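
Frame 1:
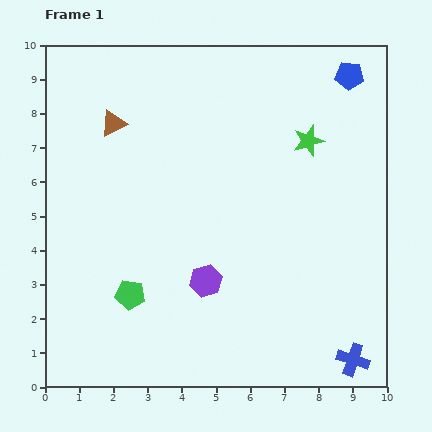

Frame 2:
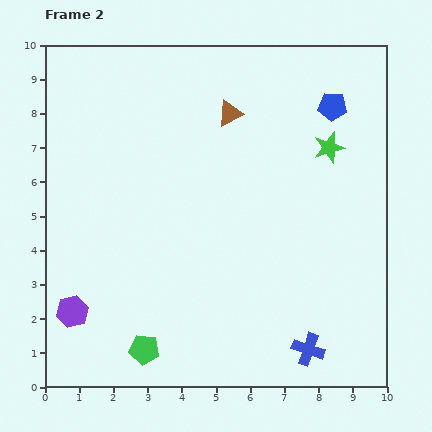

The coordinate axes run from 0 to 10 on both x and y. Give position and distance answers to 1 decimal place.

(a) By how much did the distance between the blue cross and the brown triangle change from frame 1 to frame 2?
-2.5

Distance in frame 1: 9.8. Distance in frame 2: 7.3.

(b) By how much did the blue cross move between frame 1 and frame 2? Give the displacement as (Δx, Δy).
(-1.3, 0.3)

The blue cross was at (9.0, 0.8) in frame 1 and (7.7, 1.1) in frame 2.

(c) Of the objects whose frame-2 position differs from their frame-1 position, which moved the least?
the green star

(moved 0.6)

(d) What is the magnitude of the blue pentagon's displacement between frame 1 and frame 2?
1.0

The blue pentagon moved from (8.9, 9.1) to (8.4, 8.2), a distance of √(0.5² + 0.9²) ≈ 1.0.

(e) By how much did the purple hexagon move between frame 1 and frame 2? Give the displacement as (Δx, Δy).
(-3.9, -0.9)

The purple hexagon was at (4.7, 3.1) in frame 1 and (0.8, 2.2) in frame 2.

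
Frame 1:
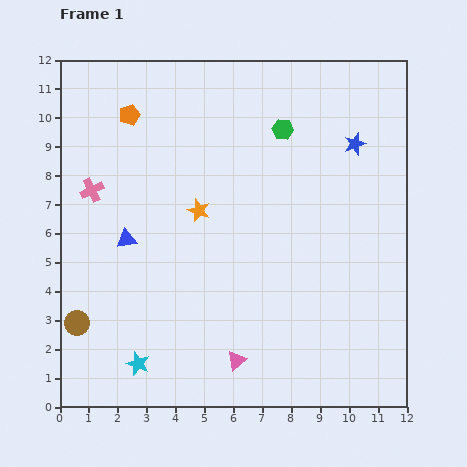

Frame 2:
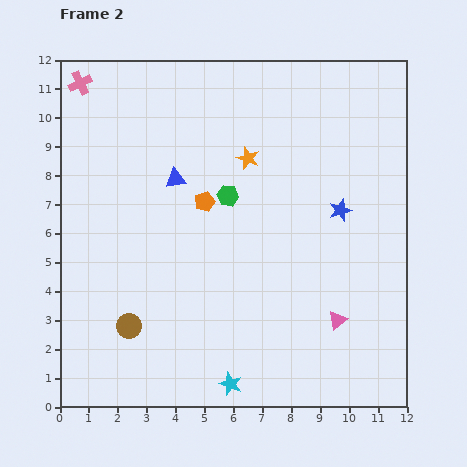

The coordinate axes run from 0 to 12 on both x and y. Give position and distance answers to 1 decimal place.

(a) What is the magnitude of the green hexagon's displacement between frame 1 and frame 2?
3.0

The green hexagon moved from (7.7, 9.6) to (5.8, 7.3), a distance of √(1.9² + 2.3²) ≈ 3.0.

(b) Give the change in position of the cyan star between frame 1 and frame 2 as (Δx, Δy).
(3.2, -0.7)

The cyan star was at (2.7, 1.5) in frame 1 and (5.9, 0.8) in frame 2.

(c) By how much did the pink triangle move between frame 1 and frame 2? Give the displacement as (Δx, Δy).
(3.5, 1.4)

The pink triangle was at (6.1, 1.6) in frame 1 and (9.6, 3.0) in frame 2.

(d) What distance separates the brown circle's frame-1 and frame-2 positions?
1.8

The brown circle moved from (0.6, 2.9) to (2.4, 2.8), a distance of √(1.8² + 0.1²) ≈ 1.8.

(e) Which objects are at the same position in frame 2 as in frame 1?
none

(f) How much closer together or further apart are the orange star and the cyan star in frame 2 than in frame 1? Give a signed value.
+2.1

Distance in frame 1: 5.7. Distance in frame 2: 7.8.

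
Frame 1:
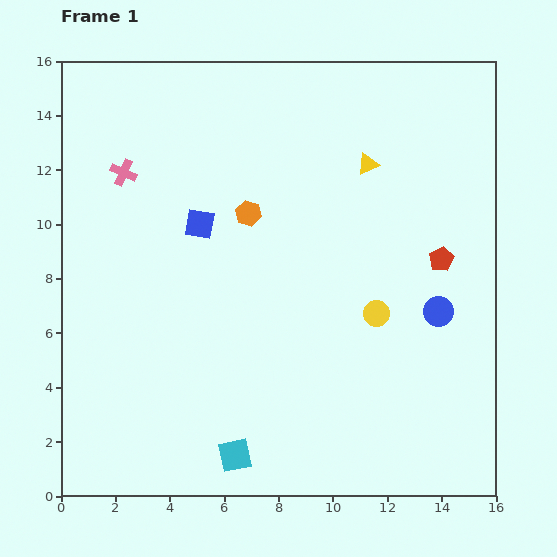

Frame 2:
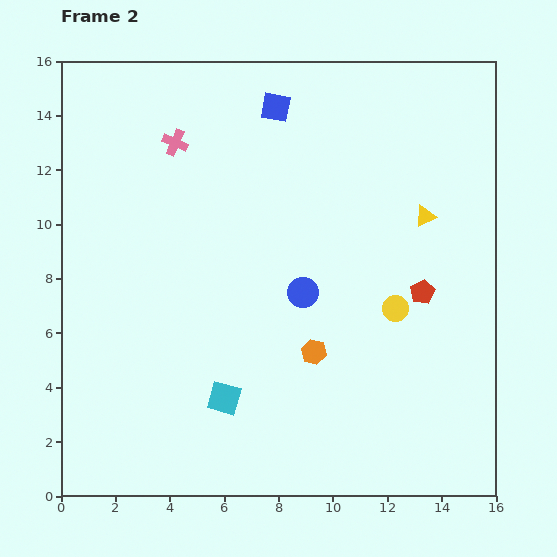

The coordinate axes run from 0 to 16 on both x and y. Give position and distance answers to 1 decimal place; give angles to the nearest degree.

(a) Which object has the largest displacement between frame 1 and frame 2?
the orange hexagon

(moved 5.6; next 5.1)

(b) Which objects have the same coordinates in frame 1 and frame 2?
none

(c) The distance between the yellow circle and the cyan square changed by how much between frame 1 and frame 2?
-0.3

Distance in frame 1: 7.4. Distance in frame 2: 7.1.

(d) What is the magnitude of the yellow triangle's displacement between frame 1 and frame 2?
2.8

The yellow triangle moved from (11.3, 12.2) to (13.4, 10.3), a distance of √(2.1² + 1.9²) ≈ 2.8.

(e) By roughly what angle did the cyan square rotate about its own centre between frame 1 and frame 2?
26° clockwise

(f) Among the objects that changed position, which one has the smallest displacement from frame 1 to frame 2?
the yellow circle

(moved 0.7)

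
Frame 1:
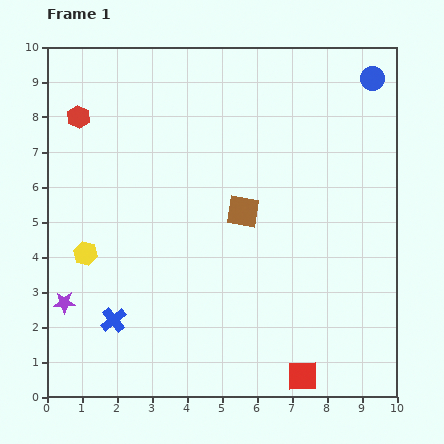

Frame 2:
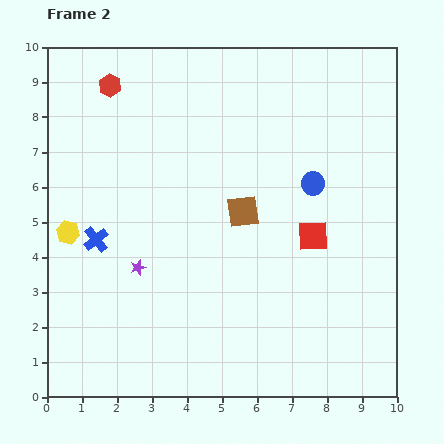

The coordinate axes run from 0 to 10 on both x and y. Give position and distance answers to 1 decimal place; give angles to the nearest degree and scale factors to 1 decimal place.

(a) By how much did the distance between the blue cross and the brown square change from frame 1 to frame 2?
-0.5

Distance in frame 1: 4.8. Distance in frame 2: 4.3.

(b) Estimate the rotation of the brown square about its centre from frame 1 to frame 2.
17° counter-clockwise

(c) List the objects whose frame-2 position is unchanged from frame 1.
the brown square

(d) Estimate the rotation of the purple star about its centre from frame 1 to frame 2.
16° counter-clockwise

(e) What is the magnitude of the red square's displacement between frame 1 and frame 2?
4.0

The red square moved from (7.3, 0.6) to (7.6, 4.6), a distance of √(0.3² + 4.0²) ≈ 4.0.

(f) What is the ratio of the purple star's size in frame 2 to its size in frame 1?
0.7×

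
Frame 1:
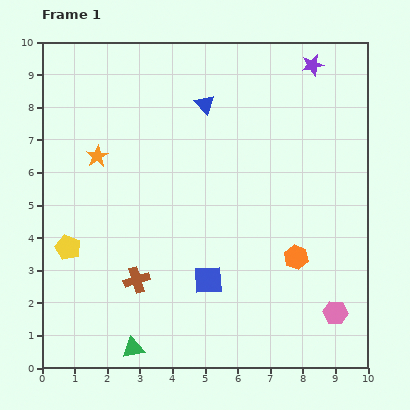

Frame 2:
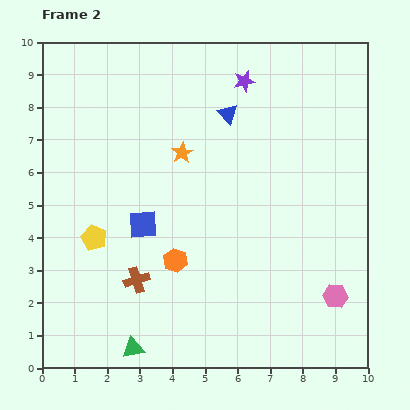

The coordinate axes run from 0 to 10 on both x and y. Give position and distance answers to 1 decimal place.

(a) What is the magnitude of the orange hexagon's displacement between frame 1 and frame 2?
3.7

The orange hexagon moved from (7.8, 3.4) to (4.1, 3.3), a distance of √(3.7² + 0.1²) ≈ 3.7.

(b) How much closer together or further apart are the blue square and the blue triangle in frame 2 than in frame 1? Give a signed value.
-1.1

Distance in frame 1: 5.4. Distance in frame 2: 4.3.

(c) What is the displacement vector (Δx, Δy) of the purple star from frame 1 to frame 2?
(-2.1, -0.5)

The purple star was at (8.3, 9.3) in frame 1 and (6.2, 8.8) in frame 2.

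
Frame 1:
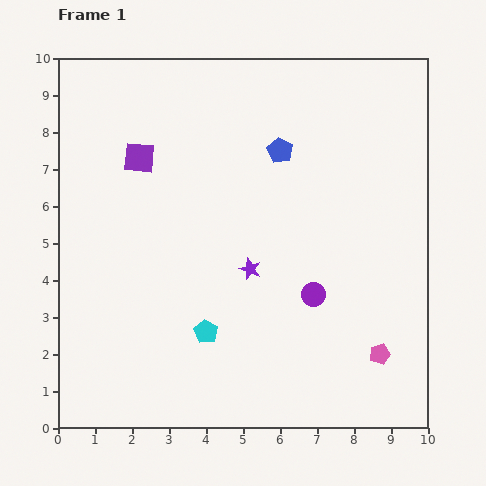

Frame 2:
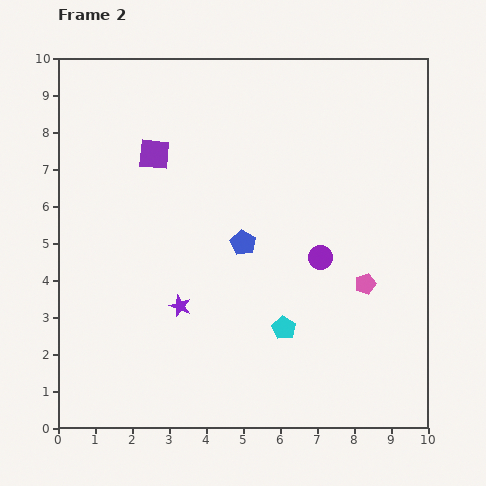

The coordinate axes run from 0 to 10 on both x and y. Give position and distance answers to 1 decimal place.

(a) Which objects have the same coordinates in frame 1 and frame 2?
none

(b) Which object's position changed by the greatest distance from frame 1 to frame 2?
the blue pentagon

(moved 2.7; next 2.1)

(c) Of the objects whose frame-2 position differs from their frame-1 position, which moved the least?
the purple square

(moved 0.4)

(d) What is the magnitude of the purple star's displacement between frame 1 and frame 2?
2.1

The purple star moved from (5.2, 4.3) to (3.3, 3.3), a distance of √(1.9² + 1.0²) ≈ 2.1.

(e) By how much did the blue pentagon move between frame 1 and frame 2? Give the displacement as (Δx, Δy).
(-1.0, -2.5)

The blue pentagon was at (6.0, 7.5) in frame 1 and (5.0, 5.0) in frame 2.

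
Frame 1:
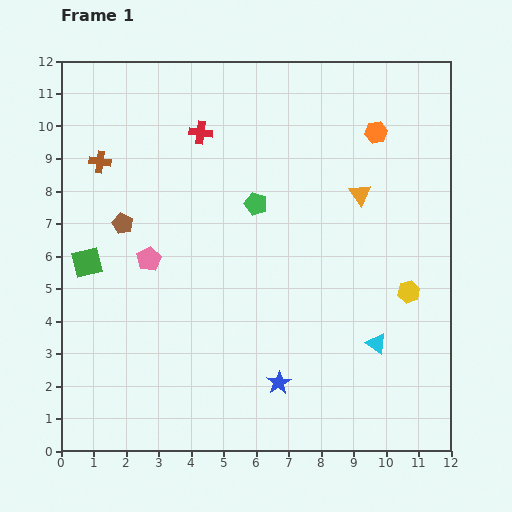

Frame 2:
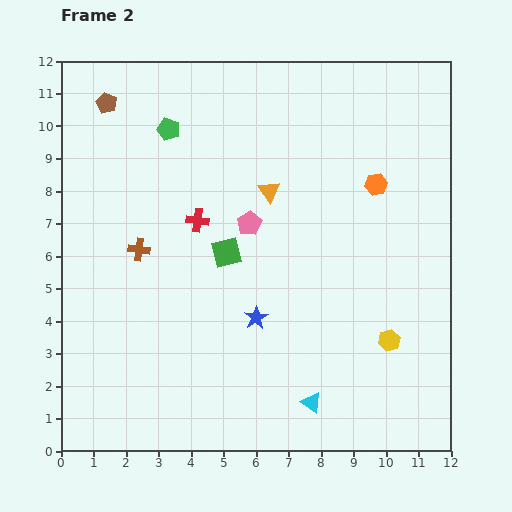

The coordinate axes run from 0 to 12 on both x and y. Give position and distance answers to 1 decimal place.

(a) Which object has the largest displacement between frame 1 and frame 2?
the green square

(moved 4.3; next 3.7)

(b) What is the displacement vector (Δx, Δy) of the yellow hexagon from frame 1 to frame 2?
(-0.6, -1.5)

The yellow hexagon was at (10.7, 4.9) in frame 1 and (10.1, 3.4) in frame 2.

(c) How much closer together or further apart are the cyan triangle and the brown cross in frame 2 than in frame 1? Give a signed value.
-3.1

Distance in frame 1: 10.2. Distance in frame 2: 7.1.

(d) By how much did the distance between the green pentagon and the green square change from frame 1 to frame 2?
-1.3

Distance in frame 1: 5.5. Distance in frame 2: 4.2.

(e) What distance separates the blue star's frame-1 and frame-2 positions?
2.1

The blue star moved from (6.7, 2.1) to (6.0, 4.1), a distance of √(0.7² + 2.0²) ≈ 2.1.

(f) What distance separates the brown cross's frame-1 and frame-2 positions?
3.0

The brown cross moved from (1.2, 8.9) to (2.4, 6.2), a distance of √(1.2² + 2.7²) ≈ 3.0.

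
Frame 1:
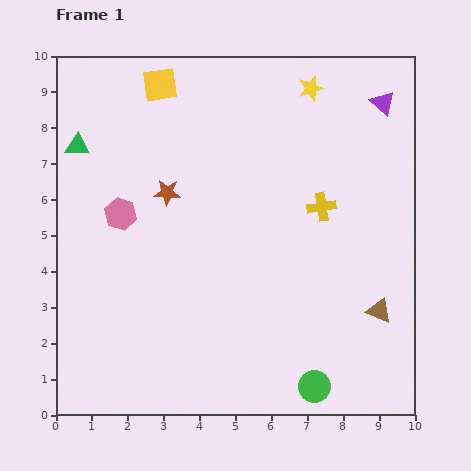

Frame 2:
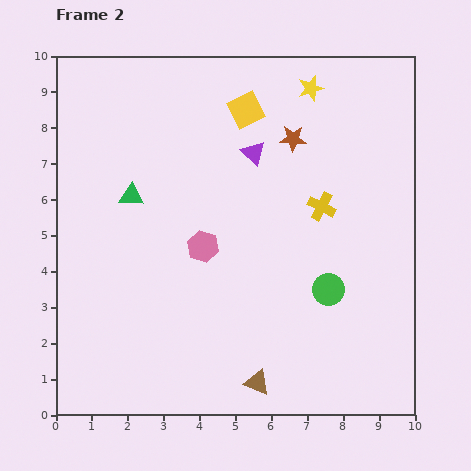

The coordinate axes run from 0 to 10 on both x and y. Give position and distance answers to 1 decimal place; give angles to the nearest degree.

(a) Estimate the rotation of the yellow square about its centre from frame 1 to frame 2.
18° counter-clockwise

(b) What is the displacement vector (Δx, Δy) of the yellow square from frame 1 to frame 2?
(2.4, -0.7)

The yellow square was at (2.9, 9.2) in frame 1 and (5.3, 8.5) in frame 2.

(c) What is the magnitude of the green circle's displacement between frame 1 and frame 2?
2.7

The green circle moved from (7.2, 0.8) to (7.6, 3.5), a distance of √(0.4² + 2.7²) ≈ 2.7.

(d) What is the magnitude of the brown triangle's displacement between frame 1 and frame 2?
3.9

The brown triangle moved from (9.0, 2.9) to (5.6, 0.9), a distance of √(3.4² + 2.0²) ≈ 3.9.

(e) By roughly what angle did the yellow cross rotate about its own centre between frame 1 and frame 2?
36° clockwise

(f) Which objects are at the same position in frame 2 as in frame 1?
the yellow star, the yellow cross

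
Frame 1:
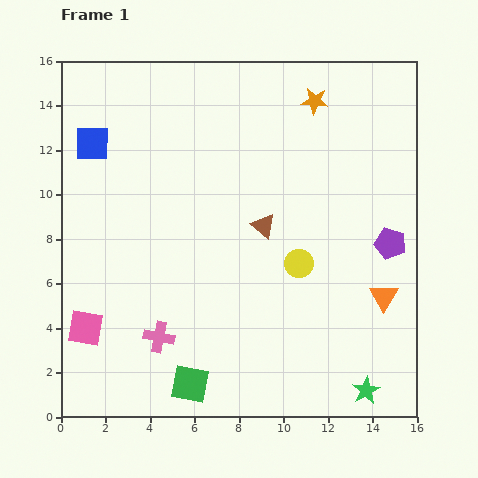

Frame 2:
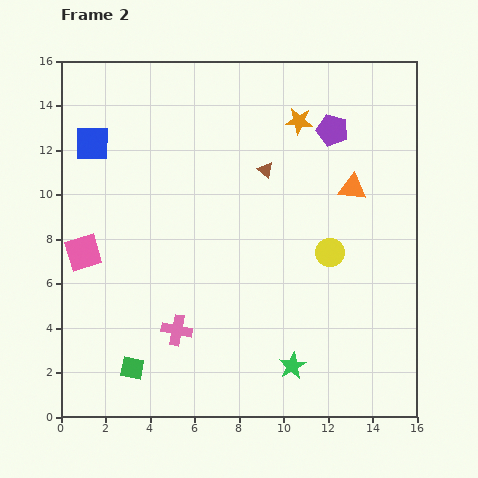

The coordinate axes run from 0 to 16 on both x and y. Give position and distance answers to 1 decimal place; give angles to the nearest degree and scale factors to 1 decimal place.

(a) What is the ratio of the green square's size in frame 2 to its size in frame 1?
0.6×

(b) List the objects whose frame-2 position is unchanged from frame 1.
the blue square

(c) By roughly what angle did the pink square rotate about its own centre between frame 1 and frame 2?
26° counter-clockwise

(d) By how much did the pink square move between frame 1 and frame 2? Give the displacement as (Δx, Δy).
(-0.1, 3.4)

The pink square was at (1.1, 4.0) in frame 1 and (1.0, 7.4) in frame 2.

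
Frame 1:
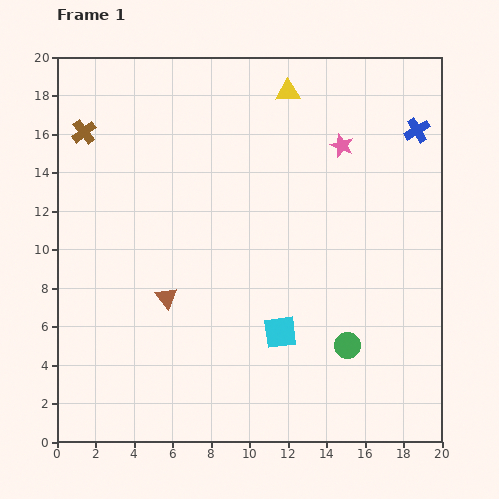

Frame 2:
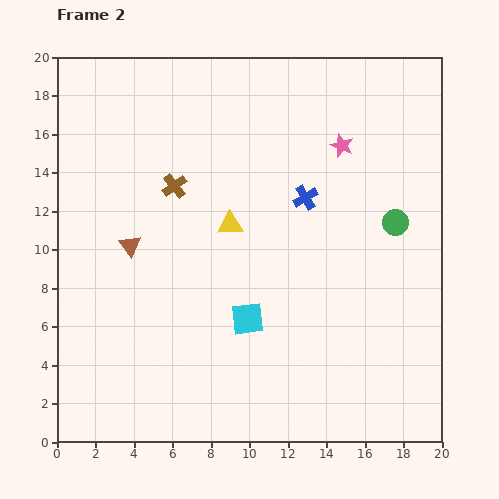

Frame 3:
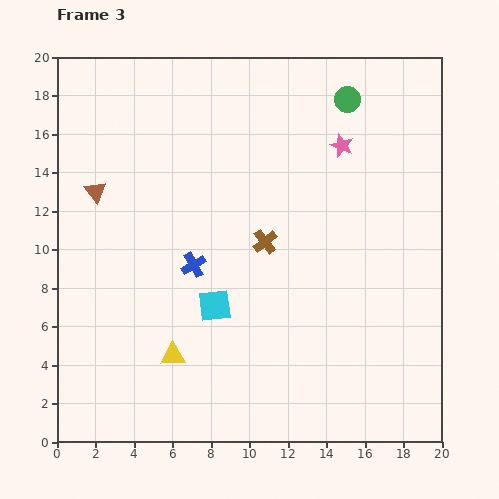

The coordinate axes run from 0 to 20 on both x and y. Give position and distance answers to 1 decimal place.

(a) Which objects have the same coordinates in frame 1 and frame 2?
the pink star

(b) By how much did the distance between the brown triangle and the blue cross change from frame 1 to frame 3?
-9.2

Distance in frame 1: 15.6. Distance in frame 3: 6.4.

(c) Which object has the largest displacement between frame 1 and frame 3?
the yellow triangle

(moved 15.0; next 13.5)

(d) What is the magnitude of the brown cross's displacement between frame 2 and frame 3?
5.5

The brown cross moved from (6.1, 13.3) to (10.8, 10.4), a distance of √(4.7² + 2.9²) ≈ 5.5.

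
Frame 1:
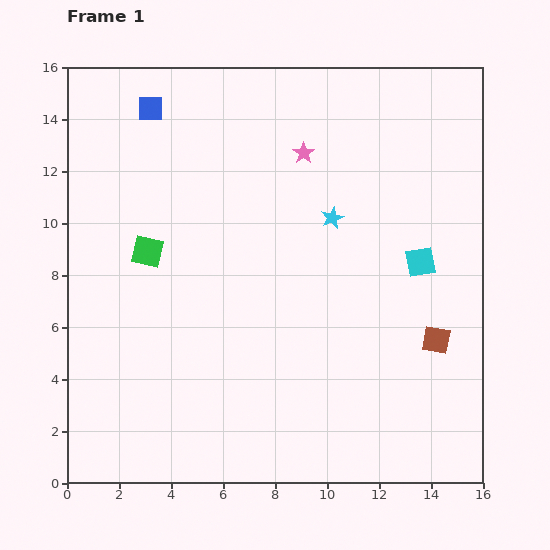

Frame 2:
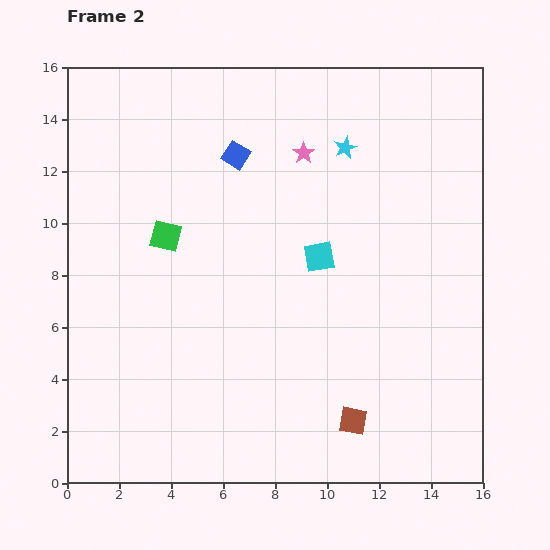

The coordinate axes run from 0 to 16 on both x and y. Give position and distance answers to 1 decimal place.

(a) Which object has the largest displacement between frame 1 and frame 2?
the brown square

(moved 4.5; next 3.9)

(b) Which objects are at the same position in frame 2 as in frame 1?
the pink star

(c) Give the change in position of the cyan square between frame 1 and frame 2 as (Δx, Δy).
(-3.9, 0.2)

The cyan square was at (13.6, 8.5) in frame 1 and (9.7, 8.7) in frame 2.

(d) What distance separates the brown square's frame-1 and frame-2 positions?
4.5

The brown square moved from (14.2, 5.5) to (11.0, 2.4), a distance of √(3.2² + 3.1²) ≈ 4.5.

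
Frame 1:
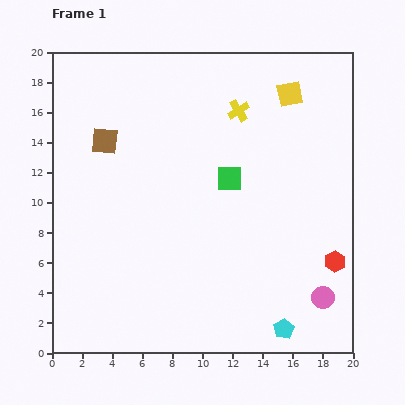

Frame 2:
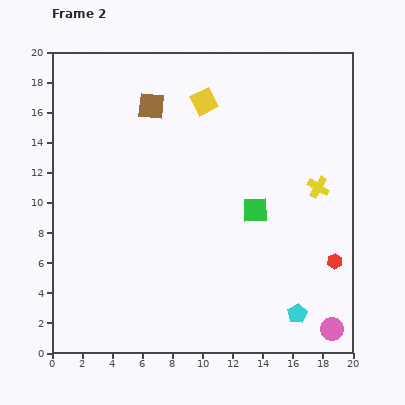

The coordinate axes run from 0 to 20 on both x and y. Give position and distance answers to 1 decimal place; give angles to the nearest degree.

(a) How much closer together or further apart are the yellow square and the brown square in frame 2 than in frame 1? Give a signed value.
-9.2

Distance in frame 1: 12.7. Distance in frame 2: 3.5.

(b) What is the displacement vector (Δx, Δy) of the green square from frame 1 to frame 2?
(1.7, -2.1)

The green square was at (11.8, 11.6) in frame 1 and (13.5, 9.5) in frame 2.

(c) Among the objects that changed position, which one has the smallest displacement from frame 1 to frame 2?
the cyan pentagon

(moved 1.3)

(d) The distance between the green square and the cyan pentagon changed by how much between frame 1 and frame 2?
-3.2

Distance in frame 1: 10.6. Distance in frame 2: 7.4.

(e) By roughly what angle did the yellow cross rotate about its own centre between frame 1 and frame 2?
28° counter-clockwise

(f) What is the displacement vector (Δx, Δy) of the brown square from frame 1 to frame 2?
(3.1, 2.3)

The brown square was at (3.5, 14.1) in frame 1 and (6.6, 16.4) in frame 2.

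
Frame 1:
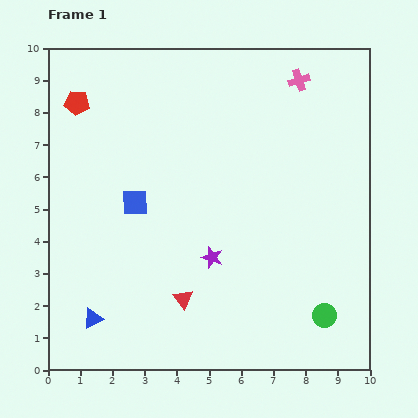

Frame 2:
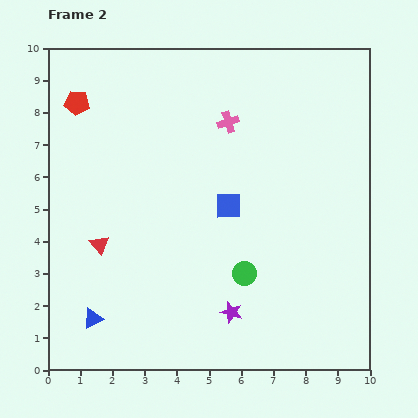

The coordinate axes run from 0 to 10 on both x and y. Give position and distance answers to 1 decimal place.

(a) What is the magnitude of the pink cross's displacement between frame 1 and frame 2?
2.6

The pink cross moved from (7.8, 9.0) to (5.6, 7.7), a distance of √(2.2² + 1.3²) ≈ 2.6.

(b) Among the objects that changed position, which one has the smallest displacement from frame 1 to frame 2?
the purple star

(moved 1.8)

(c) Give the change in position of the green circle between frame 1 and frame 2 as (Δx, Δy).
(-2.5, 1.3)

The green circle was at (8.6, 1.7) in frame 1 and (6.1, 3.0) in frame 2.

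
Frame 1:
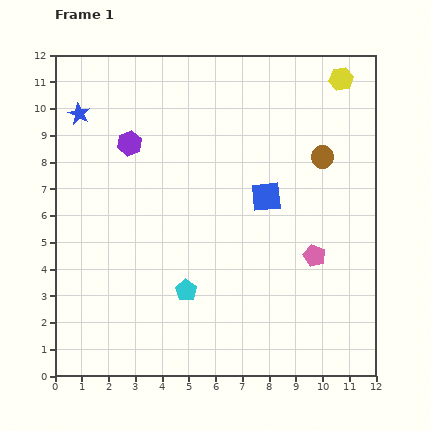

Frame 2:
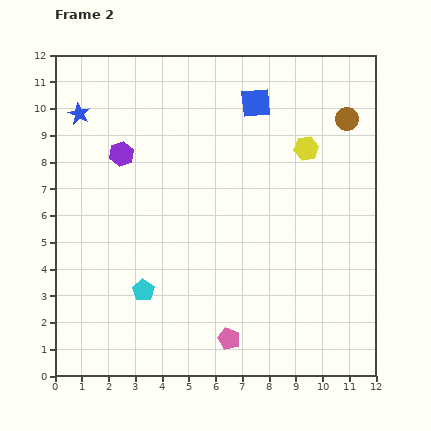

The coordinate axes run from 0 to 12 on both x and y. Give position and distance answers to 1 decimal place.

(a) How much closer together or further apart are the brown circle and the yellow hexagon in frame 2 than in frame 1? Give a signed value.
-1.1

Distance in frame 1: 3.0. Distance in frame 2: 1.9.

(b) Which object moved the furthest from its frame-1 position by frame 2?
the pink pentagon

(moved 4.5; next 3.5)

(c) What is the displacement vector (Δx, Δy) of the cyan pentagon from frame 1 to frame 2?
(-1.6, 0.0)

The cyan pentagon was at (4.9, 3.2) in frame 1 and (3.3, 3.2) in frame 2.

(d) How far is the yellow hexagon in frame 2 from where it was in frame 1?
2.9

The yellow hexagon moved from (10.7, 11.1) to (9.4, 8.5), a distance of √(1.3² + 2.6²) ≈ 2.9.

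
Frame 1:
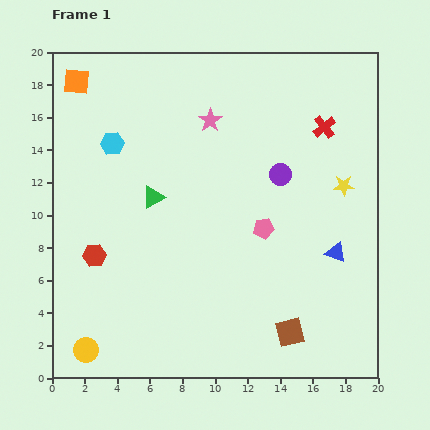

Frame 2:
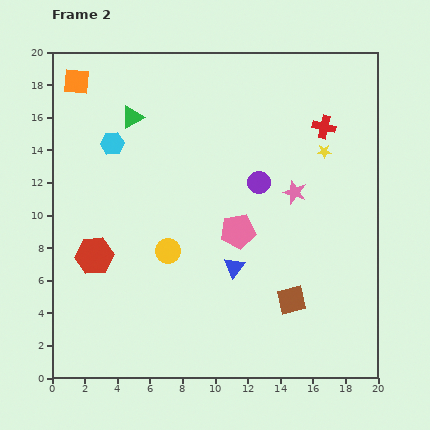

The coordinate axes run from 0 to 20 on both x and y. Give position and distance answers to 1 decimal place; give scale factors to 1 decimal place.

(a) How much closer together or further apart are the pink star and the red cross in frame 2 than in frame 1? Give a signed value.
-2.6

Distance in frame 1: 7.0. Distance in frame 2: 4.4.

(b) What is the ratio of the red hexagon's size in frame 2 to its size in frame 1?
1.7×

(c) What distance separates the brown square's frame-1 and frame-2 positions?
2.0

The brown square moved from (14.6, 2.8) to (14.7, 4.8), a distance of √(0.1² + 2.0²) ≈ 2.0.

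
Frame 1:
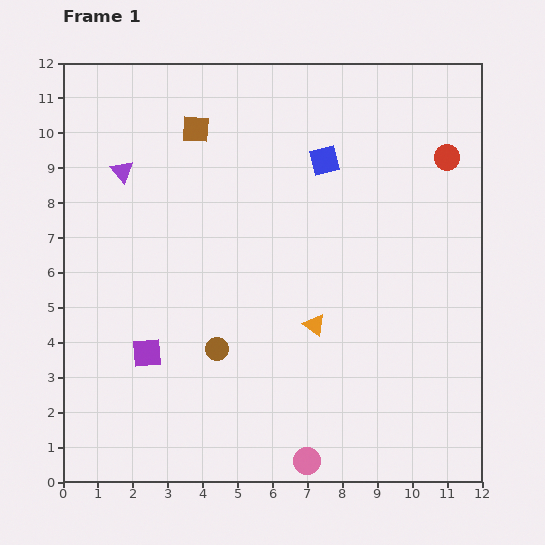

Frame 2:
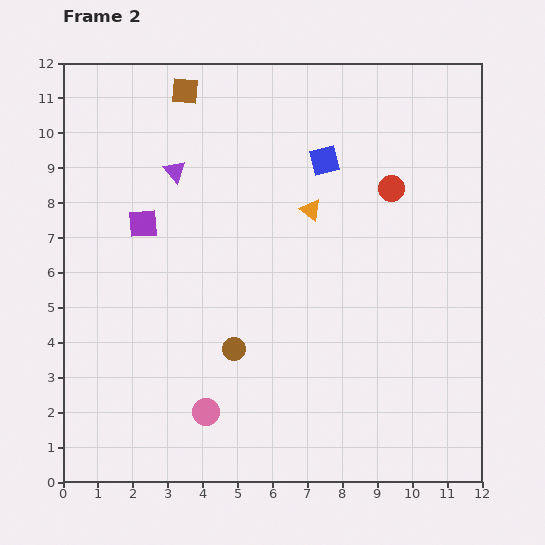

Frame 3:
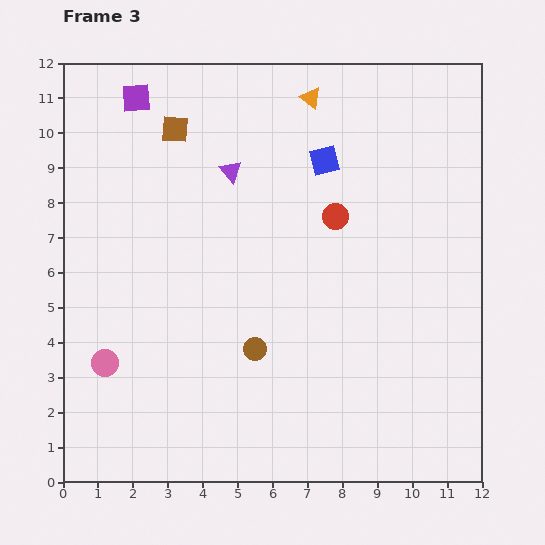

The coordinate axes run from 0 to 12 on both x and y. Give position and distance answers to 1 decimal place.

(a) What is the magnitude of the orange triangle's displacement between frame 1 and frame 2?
3.3

The orange triangle moved from (7.2, 4.5) to (7.1, 7.8), a distance of √(0.1² + 3.3²) ≈ 3.3.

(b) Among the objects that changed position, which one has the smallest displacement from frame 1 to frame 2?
the brown circle

(moved 0.5)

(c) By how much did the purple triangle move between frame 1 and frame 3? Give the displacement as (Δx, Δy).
(3.1, 0.0)

The purple triangle was at (1.7, 8.9) in frame 1 and (4.8, 8.9) in frame 3.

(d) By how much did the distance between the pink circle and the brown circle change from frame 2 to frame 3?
+2.3

Distance in frame 2: 2.0. Distance in frame 3: 4.3.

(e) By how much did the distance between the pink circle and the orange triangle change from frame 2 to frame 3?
+3.1

Distance in frame 2: 6.5. Distance in frame 3: 9.6.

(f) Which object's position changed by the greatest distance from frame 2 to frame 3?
the purple square

(moved 3.6; next 3.2)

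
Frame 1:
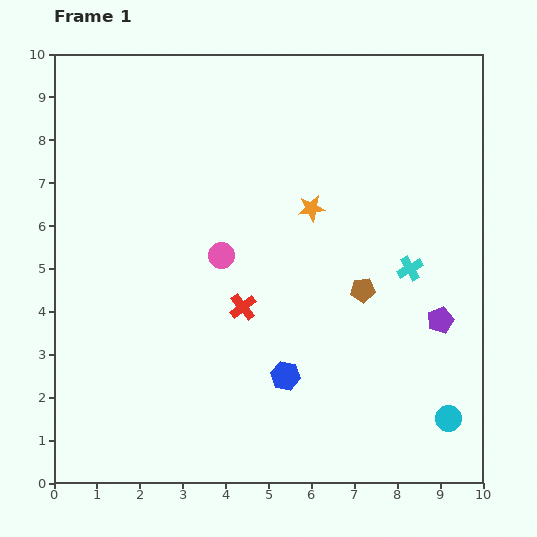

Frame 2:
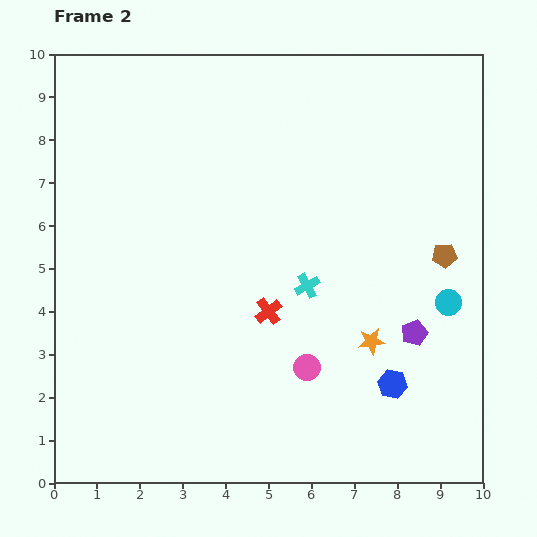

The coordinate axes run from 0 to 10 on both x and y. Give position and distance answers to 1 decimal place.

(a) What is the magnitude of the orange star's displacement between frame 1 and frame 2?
3.4

The orange star moved from (6.0, 6.4) to (7.4, 3.3), a distance of √(1.4² + 3.1²) ≈ 3.4.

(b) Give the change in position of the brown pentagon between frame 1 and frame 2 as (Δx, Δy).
(1.9, 0.8)

The brown pentagon was at (7.2, 4.5) in frame 1 and (9.1, 5.3) in frame 2.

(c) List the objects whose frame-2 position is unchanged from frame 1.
none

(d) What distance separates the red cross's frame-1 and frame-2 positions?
0.6

The red cross moved from (4.4, 4.1) to (5.0, 4.0), a distance of √(0.6² + 0.1²) ≈ 0.6.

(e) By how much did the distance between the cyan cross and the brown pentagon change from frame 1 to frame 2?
+2.1

Distance in frame 1: 1.2. Distance in frame 2: 3.3.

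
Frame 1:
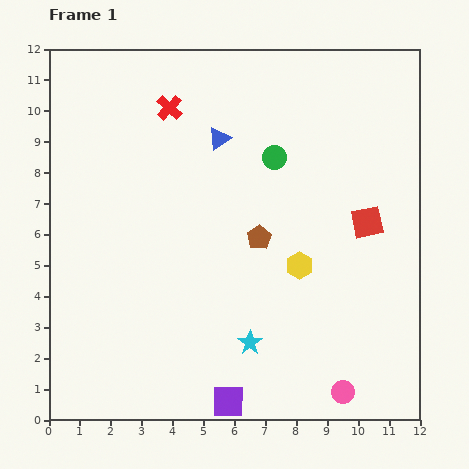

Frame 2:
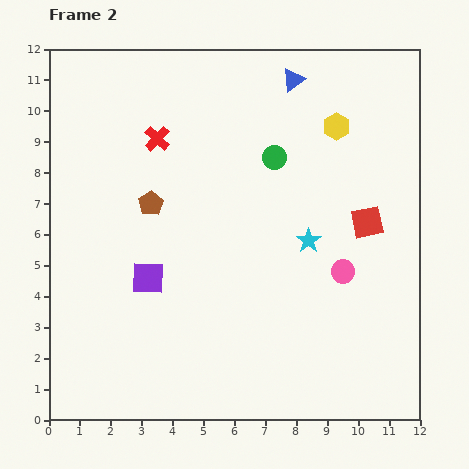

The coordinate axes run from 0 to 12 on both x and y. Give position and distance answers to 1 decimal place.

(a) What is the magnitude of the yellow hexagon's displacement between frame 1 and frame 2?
4.7

The yellow hexagon moved from (8.1, 5.0) to (9.3, 9.5), a distance of √(1.2² + 4.5²) ≈ 4.7.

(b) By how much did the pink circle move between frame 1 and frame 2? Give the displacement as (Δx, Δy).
(0.0, 3.9)

The pink circle was at (9.5, 0.9) in frame 1 and (9.5, 4.8) in frame 2.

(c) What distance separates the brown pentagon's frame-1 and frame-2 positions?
3.7

The brown pentagon moved from (6.8, 5.9) to (3.3, 7.0), a distance of √(3.5² + 1.1²) ≈ 3.7.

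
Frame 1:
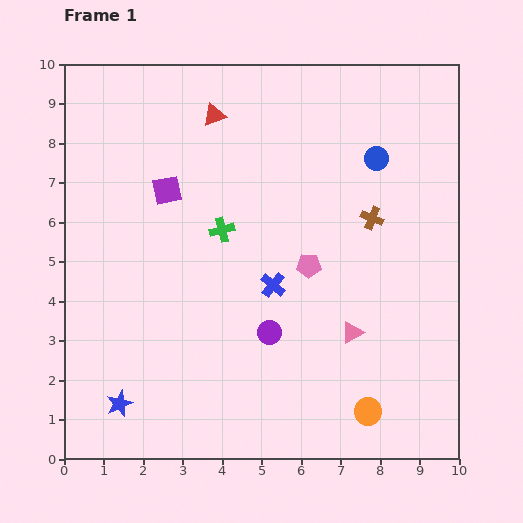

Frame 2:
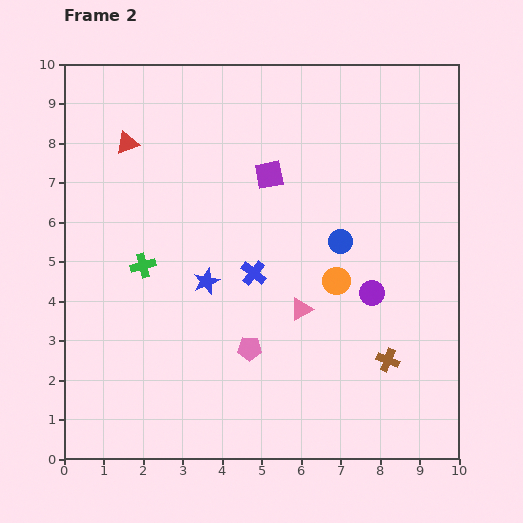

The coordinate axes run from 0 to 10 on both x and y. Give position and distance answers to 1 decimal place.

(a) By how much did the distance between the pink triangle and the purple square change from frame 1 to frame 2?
-2.4

Distance in frame 1: 5.9. Distance in frame 2: 3.5.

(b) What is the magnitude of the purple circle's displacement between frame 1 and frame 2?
2.8

The purple circle moved from (5.2, 3.2) to (7.8, 4.2), a distance of √(2.6² + 1.0²) ≈ 2.8.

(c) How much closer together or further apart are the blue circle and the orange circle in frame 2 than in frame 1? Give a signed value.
-5.4

Distance in frame 1: 6.4. Distance in frame 2: 1.0.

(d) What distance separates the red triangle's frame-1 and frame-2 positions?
2.3

The red triangle moved from (3.8, 8.7) to (1.6, 8.0), a distance of √(2.2² + 0.7²) ≈ 2.3.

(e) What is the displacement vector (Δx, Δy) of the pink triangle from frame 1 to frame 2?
(-1.3, 0.6)

The pink triangle was at (7.3, 3.2) in frame 1 and (6.0, 3.8) in frame 2.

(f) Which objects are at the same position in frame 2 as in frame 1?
none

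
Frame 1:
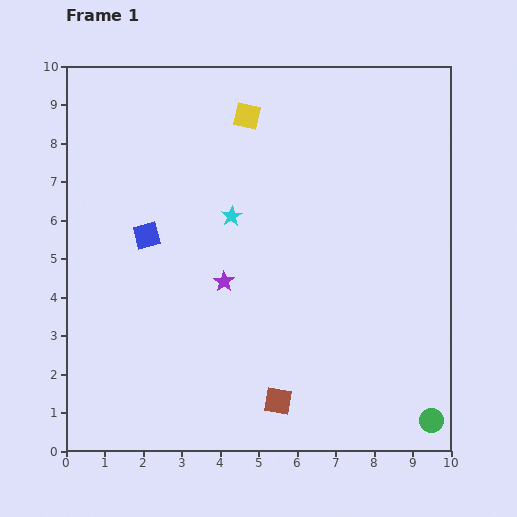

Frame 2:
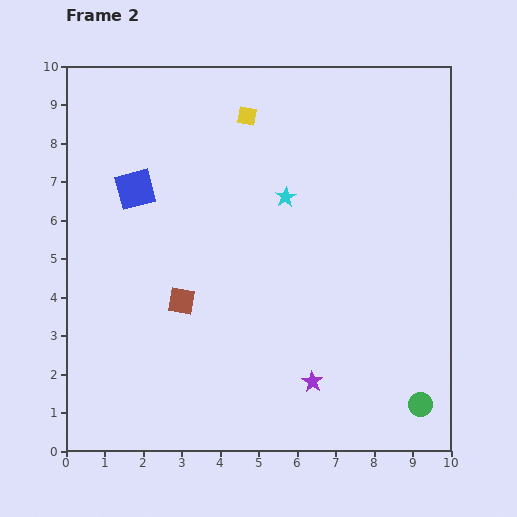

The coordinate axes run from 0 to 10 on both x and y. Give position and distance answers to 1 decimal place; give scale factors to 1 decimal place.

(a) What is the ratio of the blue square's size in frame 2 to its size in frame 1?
1.5×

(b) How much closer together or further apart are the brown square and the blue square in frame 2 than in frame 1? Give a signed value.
-2.4

Distance in frame 1: 5.5. Distance in frame 2: 3.1.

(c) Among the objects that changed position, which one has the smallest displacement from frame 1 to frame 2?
the green circle

(moved 0.5)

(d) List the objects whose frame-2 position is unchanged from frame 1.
the yellow square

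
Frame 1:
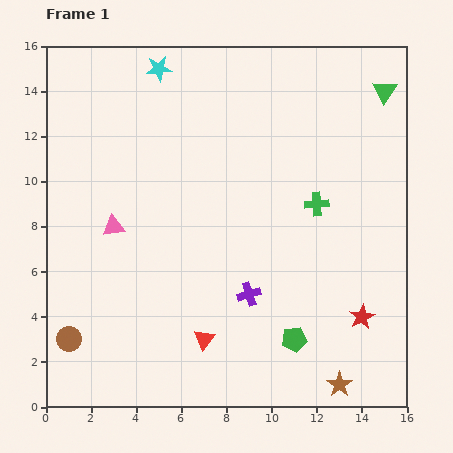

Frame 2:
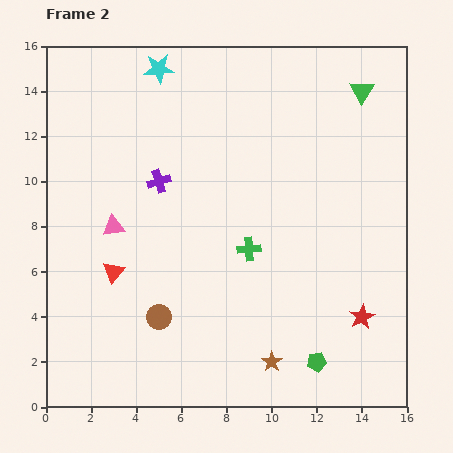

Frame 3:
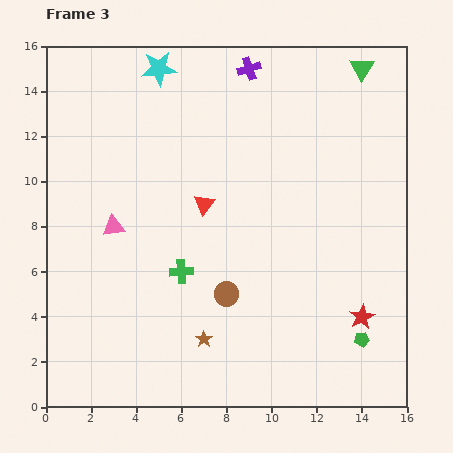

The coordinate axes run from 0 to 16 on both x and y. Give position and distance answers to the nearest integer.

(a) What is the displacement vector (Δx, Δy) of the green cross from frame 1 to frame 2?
(-3, -2)

The green cross was at (12, 9) in frame 1 and (9, 7) in frame 2.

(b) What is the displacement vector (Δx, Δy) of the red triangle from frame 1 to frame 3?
(0, 6)

The red triangle was at (7, 3) in frame 1 and (7, 9) in frame 3.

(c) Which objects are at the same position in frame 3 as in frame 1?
the red star, the cyan star, the pink triangle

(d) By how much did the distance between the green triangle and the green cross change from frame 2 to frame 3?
+3

Distance in frame 2: 9. Distance in frame 3: 12.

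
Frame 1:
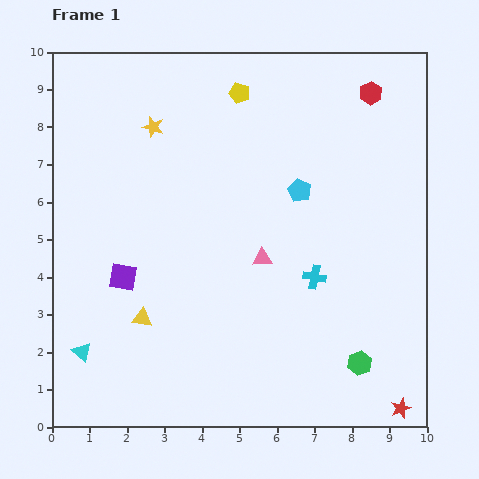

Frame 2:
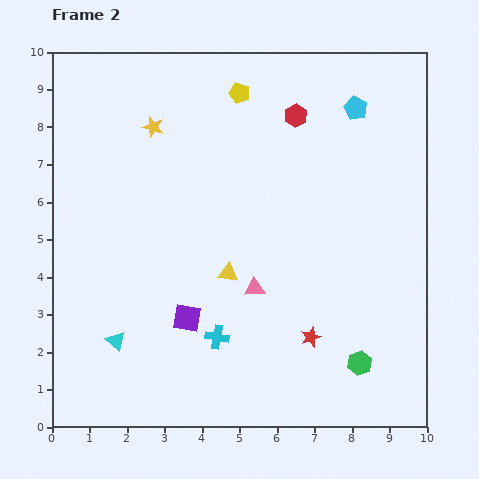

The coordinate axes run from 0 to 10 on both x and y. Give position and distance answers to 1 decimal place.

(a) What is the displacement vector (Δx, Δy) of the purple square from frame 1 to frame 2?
(1.7, -1.1)

The purple square was at (1.9, 4.0) in frame 1 and (3.6, 2.9) in frame 2.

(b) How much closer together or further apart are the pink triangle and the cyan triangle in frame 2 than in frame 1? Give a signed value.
-1.4

Distance in frame 1: 5.4. Distance in frame 2: 4.0.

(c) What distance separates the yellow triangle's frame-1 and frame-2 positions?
2.6

The yellow triangle moved from (2.4, 2.9) to (4.7, 4.1), a distance of √(2.3² + 1.2²) ≈ 2.6.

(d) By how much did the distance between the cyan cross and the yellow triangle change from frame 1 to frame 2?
-3.0

Distance in frame 1: 4.7. Distance in frame 2: 1.7.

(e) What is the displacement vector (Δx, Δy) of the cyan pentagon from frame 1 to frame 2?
(1.5, 2.2)

The cyan pentagon was at (6.6, 6.3) in frame 1 and (8.1, 8.5) in frame 2.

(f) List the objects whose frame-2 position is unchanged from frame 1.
the yellow pentagon, the green hexagon, the yellow star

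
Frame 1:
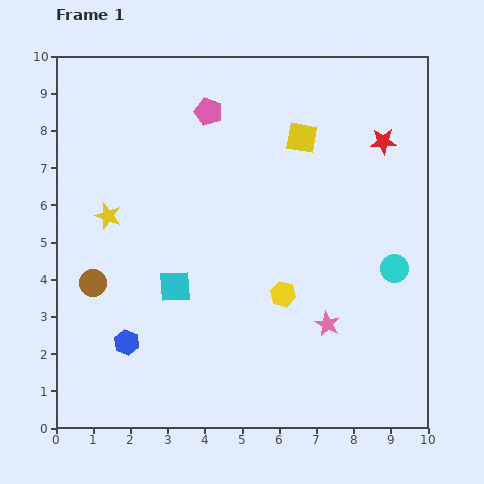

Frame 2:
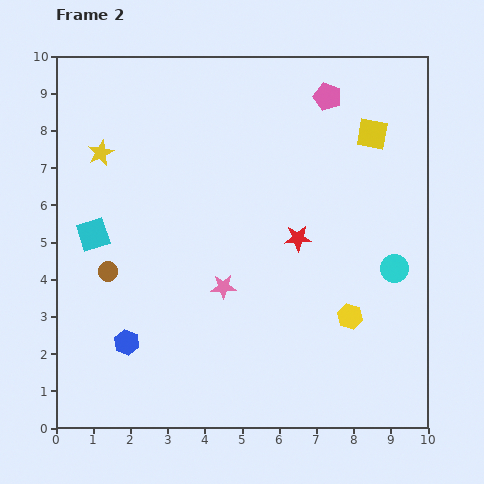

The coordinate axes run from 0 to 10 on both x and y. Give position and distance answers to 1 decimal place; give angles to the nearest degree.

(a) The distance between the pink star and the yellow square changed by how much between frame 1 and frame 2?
+0.7

Distance in frame 1: 5.0. Distance in frame 2: 5.7.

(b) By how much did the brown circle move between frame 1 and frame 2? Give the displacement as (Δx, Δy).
(0.4, 0.3)

The brown circle was at (1.0, 3.9) in frame 1 and (1.4, 4.2) in frame 2.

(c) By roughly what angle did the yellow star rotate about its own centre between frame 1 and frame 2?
28° clockwise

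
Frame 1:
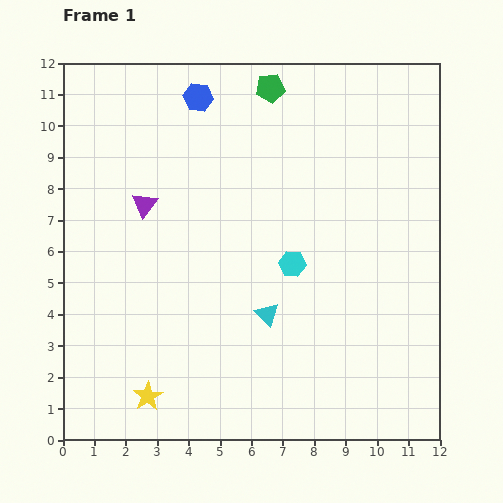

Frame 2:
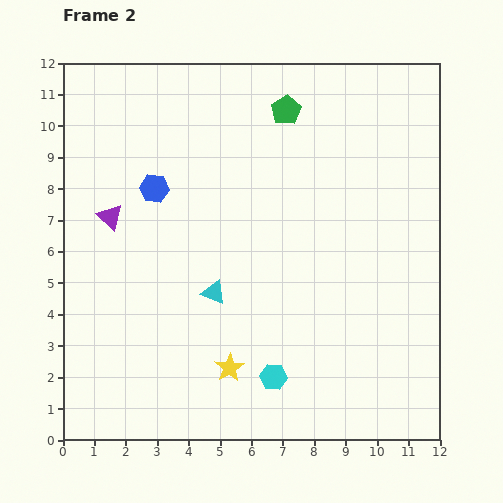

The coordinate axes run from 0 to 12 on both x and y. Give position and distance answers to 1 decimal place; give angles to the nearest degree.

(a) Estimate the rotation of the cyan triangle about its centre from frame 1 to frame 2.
23° counter-clockwise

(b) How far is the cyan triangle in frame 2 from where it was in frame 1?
1.8

The cyan triangle moved from (6.5, 4.0) to (4.8, 4.7), a distance of √(1.7² + 0.7²) ≈ 1.8.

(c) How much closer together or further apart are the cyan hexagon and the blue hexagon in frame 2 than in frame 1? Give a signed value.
+1.0

Distance in frame 1: 6.1. Distance in frame 2: 7.1.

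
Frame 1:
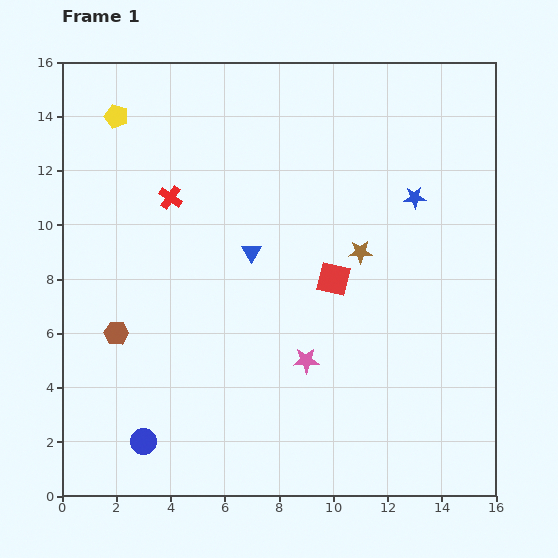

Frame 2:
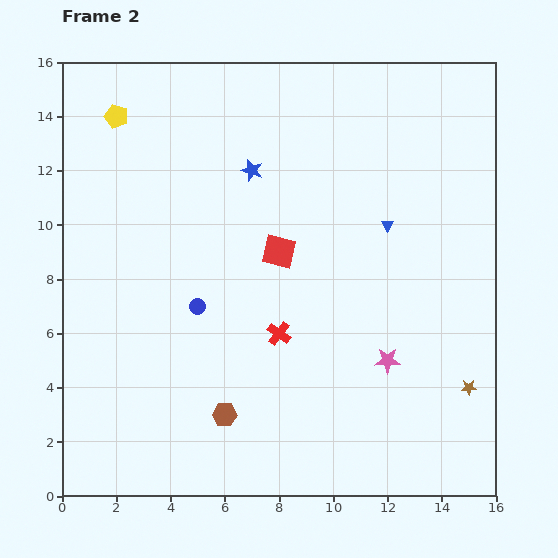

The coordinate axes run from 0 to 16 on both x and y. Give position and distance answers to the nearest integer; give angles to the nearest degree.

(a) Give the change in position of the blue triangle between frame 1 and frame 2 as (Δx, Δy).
(5, 1)

The blue triangle was at (7, 9) in frame 1 and (12, 10) in frame 2.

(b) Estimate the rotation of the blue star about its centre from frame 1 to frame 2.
19° clockwise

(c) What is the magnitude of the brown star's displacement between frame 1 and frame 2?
6

The brown star moved from (11, 9) to (15, 4), a distance of √(4² + 5²) ≈ 6.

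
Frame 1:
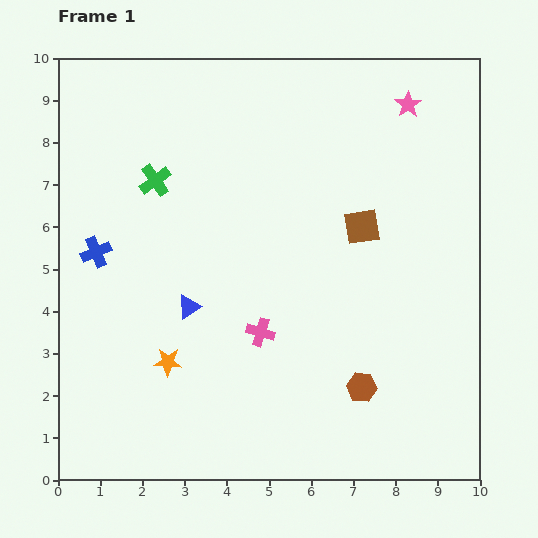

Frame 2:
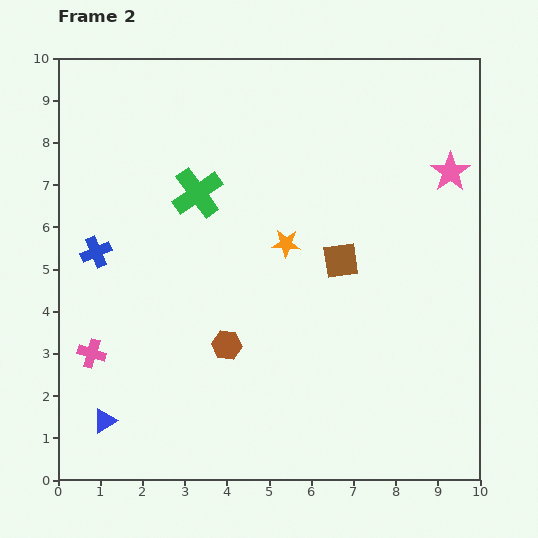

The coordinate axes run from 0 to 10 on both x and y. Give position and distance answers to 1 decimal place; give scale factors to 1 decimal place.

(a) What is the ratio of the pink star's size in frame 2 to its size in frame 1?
1.5×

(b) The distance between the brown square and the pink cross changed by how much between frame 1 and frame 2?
+2.8

Distance in frame 1: 3.5. Distance in frame 2: 6.3.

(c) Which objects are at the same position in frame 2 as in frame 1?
the blue cross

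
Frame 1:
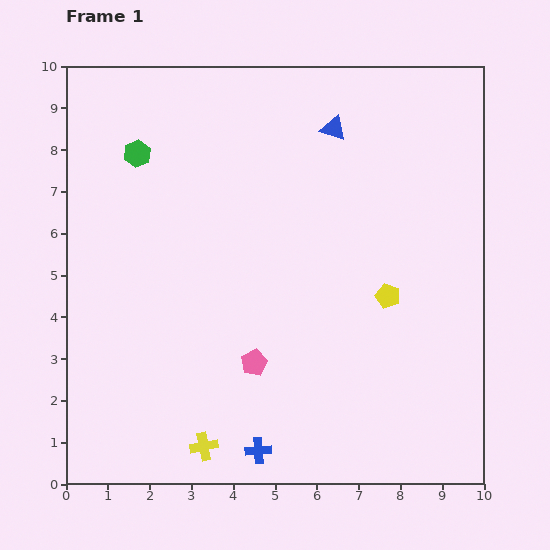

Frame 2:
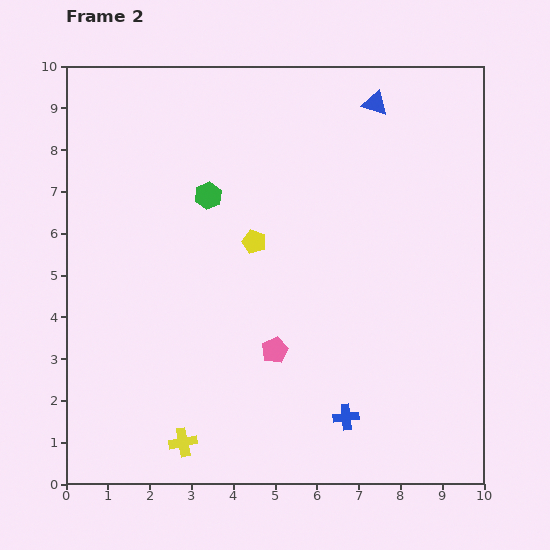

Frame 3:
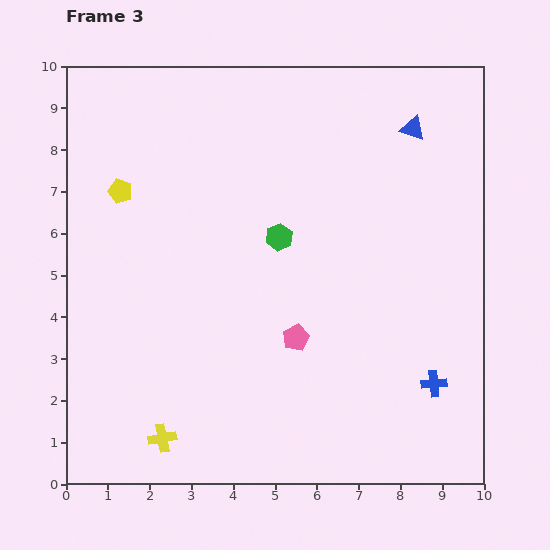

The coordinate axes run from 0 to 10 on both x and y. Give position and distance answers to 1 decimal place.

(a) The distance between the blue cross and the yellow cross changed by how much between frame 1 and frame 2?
+2.6

Distance in frame 1: 1.3. Distance in frame 2: 3.9.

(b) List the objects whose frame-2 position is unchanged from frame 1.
none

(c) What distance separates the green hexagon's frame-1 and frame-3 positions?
3.9

The green hexagon moved from (1.7, 7.9) to (5.1, 5.9), a distance of √(3.4² + 2.0²) ≈ 3.9.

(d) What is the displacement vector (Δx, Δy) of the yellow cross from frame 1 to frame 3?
(-1.0, 0.2)

The yellow cross was at (3.3, 0.9) in frame 1 and (2.3, 1.1) in frame 3.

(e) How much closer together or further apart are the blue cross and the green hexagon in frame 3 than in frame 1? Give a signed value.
-2.6

Distance in frame 1: 7.7. Distance in frame 3: 5.1.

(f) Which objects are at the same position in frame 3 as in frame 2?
none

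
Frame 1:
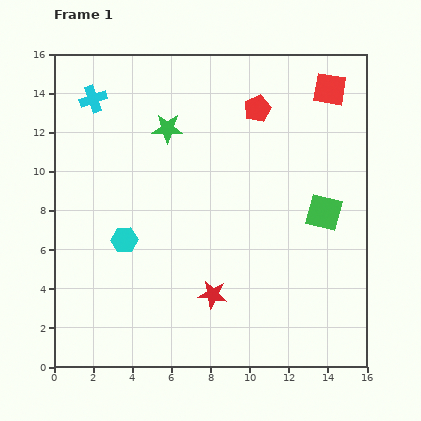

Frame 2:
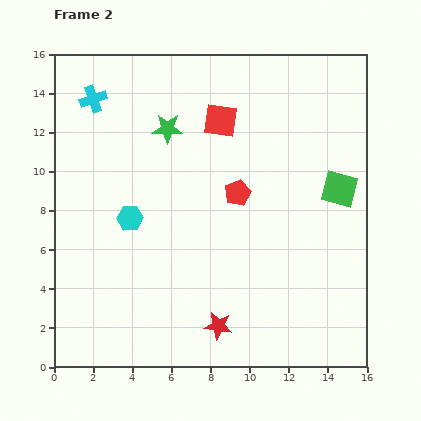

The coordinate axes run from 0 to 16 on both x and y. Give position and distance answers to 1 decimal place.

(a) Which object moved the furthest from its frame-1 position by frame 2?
the red square

(moved 5.8; next 4.4)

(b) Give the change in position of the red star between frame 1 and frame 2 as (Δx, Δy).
(0.3, -1.6)

The red star was at (8.1, 3.7) in frame 1 and (8.4, 2.1) in frame 2.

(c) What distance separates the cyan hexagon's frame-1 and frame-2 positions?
1.1

The cyan hexagon moved from (3.6, 6.5) to (3.9, 7.6), a distance of √(0.3² + 1.1²) ≈ 1.1.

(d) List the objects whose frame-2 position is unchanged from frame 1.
the cyan cross, the green star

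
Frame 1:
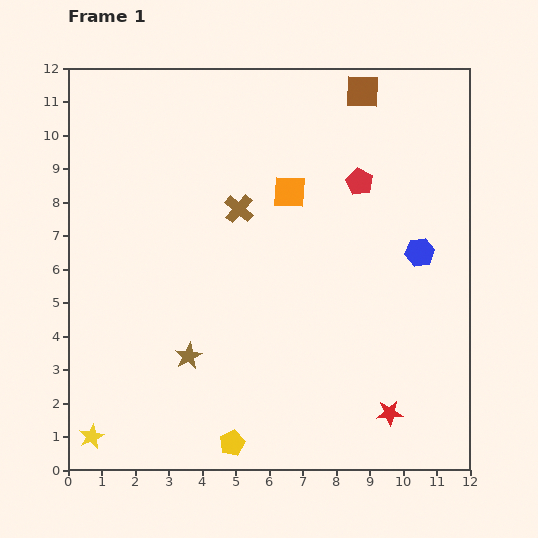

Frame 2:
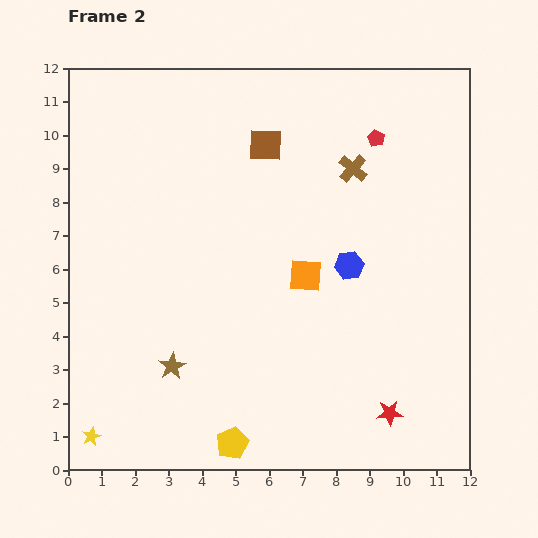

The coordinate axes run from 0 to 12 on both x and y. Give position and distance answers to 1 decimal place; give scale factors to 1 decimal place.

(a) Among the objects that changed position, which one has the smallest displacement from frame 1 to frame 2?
the brown star

(moved 0.6)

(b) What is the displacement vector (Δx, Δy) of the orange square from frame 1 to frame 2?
(0.5, -2.5)

The orange square was at (6.6, 8.3) in frame 1 and (7.1, 5.8) in frame 2.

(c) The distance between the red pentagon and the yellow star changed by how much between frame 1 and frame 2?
+1.3

Distance in frame 1: 11.0. Distance in frame 2: 12.3.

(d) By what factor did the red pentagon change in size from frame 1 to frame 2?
0.6×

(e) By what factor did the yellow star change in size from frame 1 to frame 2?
0.7×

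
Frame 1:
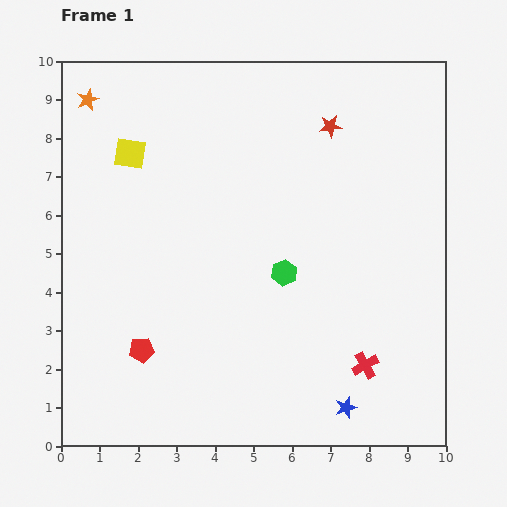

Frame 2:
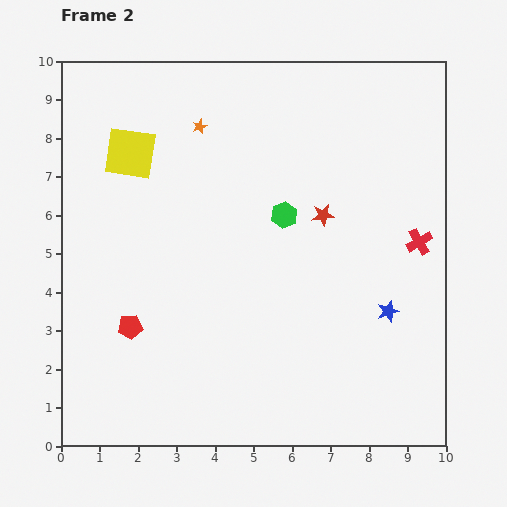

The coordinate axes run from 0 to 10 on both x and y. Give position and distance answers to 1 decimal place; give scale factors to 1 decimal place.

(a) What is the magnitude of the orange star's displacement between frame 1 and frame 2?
3.0

The orange star moved from (0.7, 9.0) to (3.6, 8.3), a distance of √(2.9² + 0.7²) ≈ 3.0.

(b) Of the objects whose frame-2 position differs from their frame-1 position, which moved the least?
the red pentagon

(moved 0.7)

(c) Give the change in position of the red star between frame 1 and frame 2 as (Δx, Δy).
(-0.2, -2.3)

The red star was at (7.0, 8.3) in frame 1 and (6.8, 6.0) in frame 2.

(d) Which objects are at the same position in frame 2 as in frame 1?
the yellow square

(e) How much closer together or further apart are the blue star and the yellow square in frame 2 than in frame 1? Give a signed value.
-0.8

Distance in frame 1: 8.7. Distance in frame 2: 7.9.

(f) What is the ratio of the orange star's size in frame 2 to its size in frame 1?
0.7×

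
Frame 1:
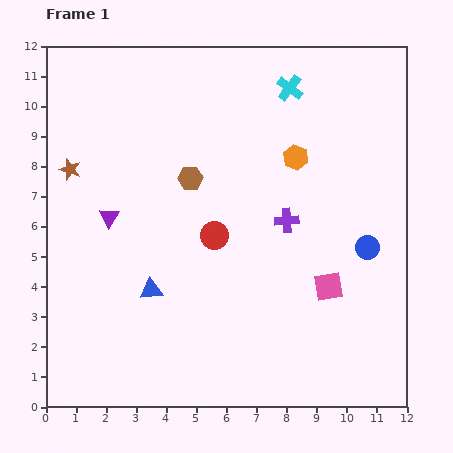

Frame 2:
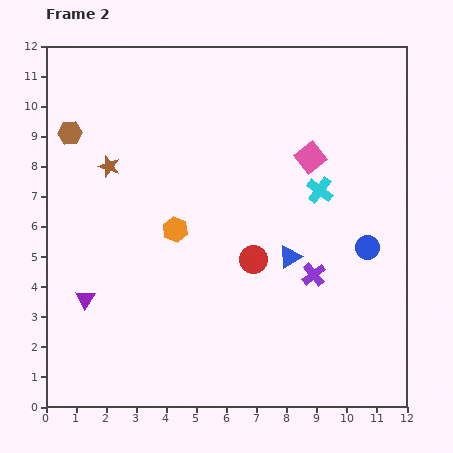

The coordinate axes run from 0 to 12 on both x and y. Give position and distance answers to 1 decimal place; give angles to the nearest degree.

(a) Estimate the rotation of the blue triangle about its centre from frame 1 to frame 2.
26° counter-clockwise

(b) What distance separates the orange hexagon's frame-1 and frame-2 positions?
4.7

The orange hexagon moved from (8.3, 8.3) to (4.3, 5.9), a distance of √(4.0² + 2.4²) ≈ 4.7.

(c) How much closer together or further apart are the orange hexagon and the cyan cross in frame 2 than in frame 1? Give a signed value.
+2.7

Distance in frame 1: 2.3. Distance in frame 2: 5.0.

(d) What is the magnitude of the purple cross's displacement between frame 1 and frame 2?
2.0

The purple cross moved from (8.0, 6.2) to (8.9, 4.4), a distance of √(0.9² + 1.8²) ≈ 2.0.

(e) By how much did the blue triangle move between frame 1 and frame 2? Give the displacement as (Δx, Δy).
(4.6, 1.1)

The blue triangle was at (3.5, 3.9) in frame 1 and (8.1, 5.0) in frame 2.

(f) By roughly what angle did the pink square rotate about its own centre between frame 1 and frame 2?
29° counter-clockwise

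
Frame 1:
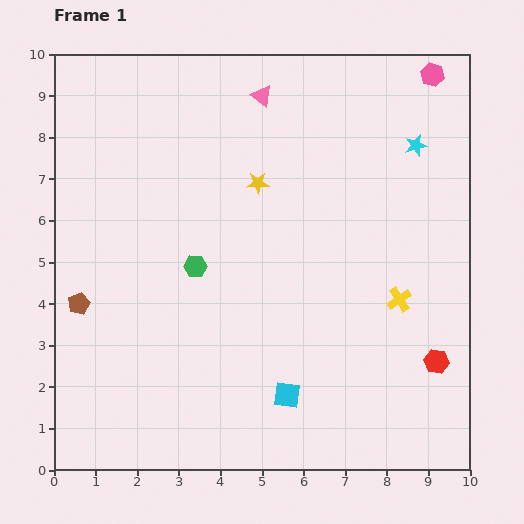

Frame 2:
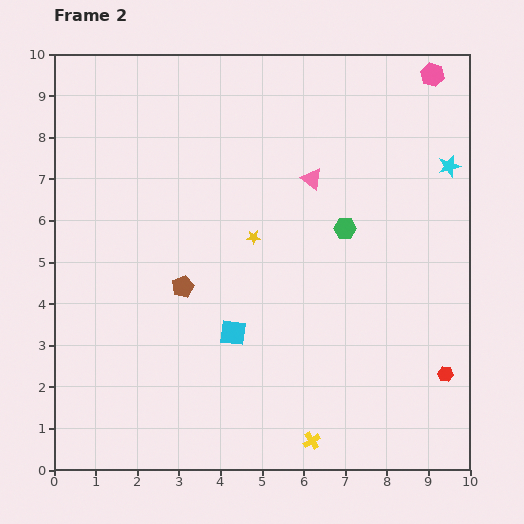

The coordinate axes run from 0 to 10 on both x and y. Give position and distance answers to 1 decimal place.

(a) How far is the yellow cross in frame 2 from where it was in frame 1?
4.0

The yellow cross moved from (8.3, 4.1) to (6.2, 0.7), a distance of √(2.1² + 3.4²) ≈ 4.0.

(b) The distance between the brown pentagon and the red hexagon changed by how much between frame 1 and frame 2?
-2.1

Distance in frame 1: 8.7. Distance in frame 2: 6.6.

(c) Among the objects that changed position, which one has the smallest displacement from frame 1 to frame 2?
the red hexagon

(moved 0.4)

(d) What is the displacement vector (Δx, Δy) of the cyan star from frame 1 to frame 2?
(0.8, -0.5)

The cyan star was at (8.7, 7.8) in frame 1 and (9.5, 7.3) in frame 2.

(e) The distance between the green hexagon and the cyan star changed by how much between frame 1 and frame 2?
-3.1

Distance in frame 1: 6.0. Distance in frame 2: 2.9.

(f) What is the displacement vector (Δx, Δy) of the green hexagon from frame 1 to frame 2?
(3.6, 0.9)

The green hexagon was at (3.4, 4.9) in frame 1 and (7.0, 5.8) in frame 2.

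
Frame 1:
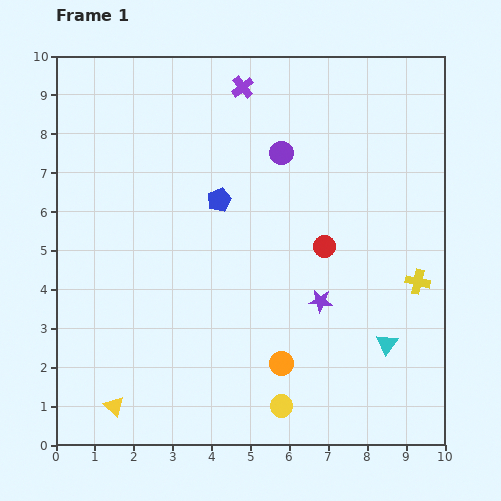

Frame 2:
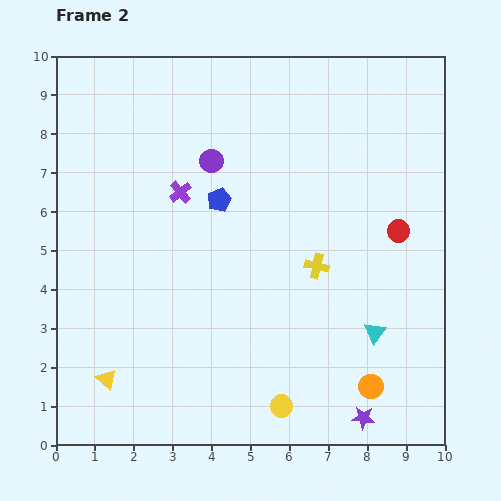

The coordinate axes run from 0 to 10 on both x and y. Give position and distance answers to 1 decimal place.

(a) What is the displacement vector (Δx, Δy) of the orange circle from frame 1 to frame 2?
(2.3, -0.6)

The orange circle was at (5.8, 2.1) in frame 1 and (8.1, 1.5) in frame 2.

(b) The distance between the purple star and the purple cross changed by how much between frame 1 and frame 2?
+1.6

Distance in frame 1: 5.9. Distance in frame 2: 7.5.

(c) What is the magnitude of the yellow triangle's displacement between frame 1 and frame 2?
0.7

The yellow triangle moved from (1.5, 1.0) to (1.3, 1.7), a distance of √(0.2² + 0.7²) ≈ 0.7.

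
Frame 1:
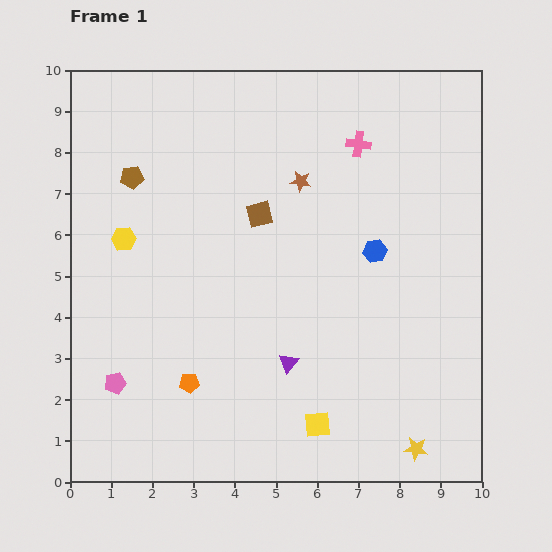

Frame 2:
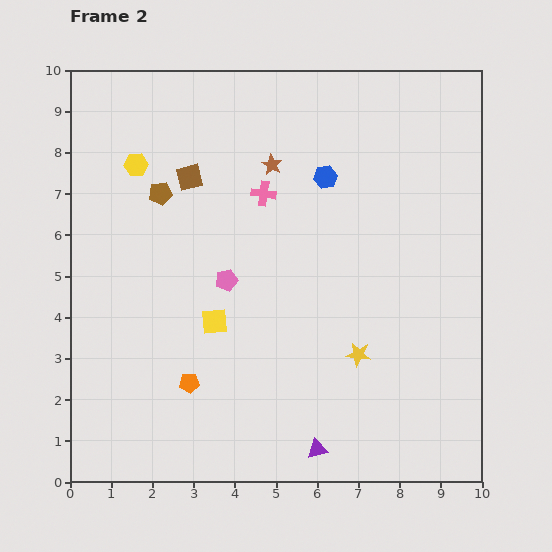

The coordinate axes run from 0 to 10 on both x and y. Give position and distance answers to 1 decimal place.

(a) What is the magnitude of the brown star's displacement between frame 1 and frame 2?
0.8

The brown star moved from (5.6, 7.3) to (4.9, 7.7), a distance of √(0.7² + 0.4²) ≈ 0.8.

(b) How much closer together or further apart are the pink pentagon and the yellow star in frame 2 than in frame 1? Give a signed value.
-3.8

Distance in frame 1: 7.5. Distance in frame 2: 3.7.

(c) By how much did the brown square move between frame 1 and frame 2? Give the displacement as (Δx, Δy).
(-1.7, 0.9)

The brown square was at (4.6, 6.5) in frame 1 and (2.9, 7.4) in frame 2.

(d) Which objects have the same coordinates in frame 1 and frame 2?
the orange pentagon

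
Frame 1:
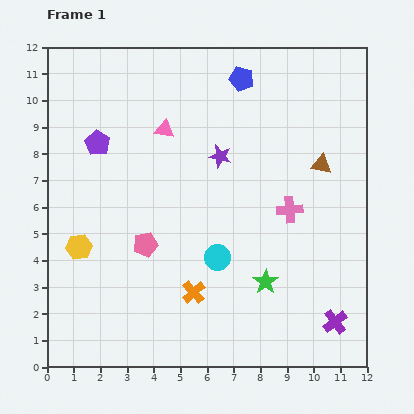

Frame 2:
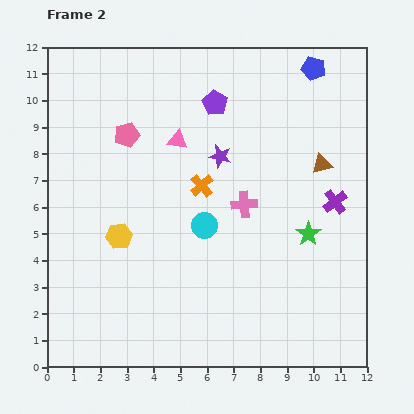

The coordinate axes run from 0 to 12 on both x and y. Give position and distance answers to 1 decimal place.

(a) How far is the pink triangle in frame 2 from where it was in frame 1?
0.6

The pink triangle moved from (4.4, 8.9) to (4.9, 8.5), a distance of √(0.5² + 0.4²) ≈ 0.6.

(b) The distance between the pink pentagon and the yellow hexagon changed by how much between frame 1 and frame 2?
+1.3

Distance in frame 1: 2.5. Distance in frame 2: 3.8.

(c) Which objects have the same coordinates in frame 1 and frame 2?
the purple star, the brown triangle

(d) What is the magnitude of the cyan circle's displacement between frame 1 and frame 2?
1.3

The cyan circle moved from (6.4, 4.1) to (5.9, 5.3), a distance of √(0.5² + 1.2²) ≈ 1.3.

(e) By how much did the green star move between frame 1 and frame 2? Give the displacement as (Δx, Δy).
(1.6, 1.8)

The green star was at (8.2, 3.2) in frame 1 and (9.8, 5.0) in frame 2.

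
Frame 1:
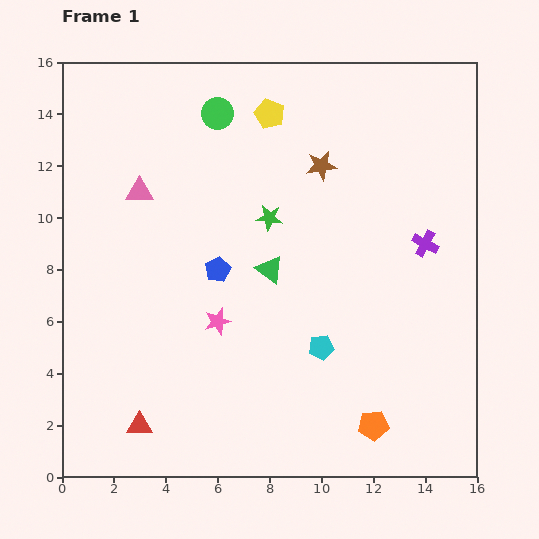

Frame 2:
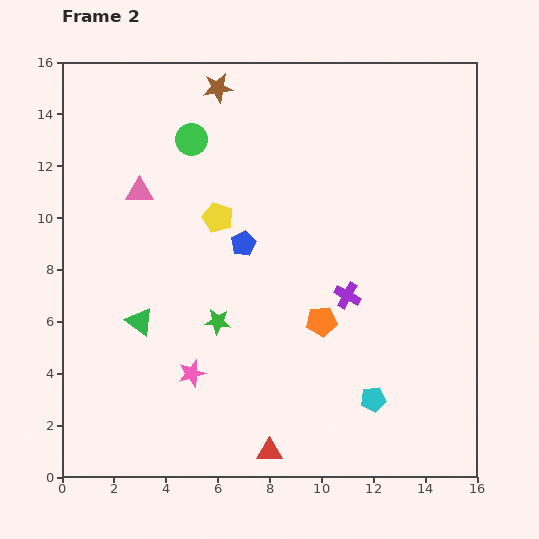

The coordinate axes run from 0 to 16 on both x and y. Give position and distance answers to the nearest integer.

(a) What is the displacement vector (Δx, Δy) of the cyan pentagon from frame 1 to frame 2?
(2, -2)

The cyan pentagon was at (10, 5) in frame 1 and (12, 3) in frame 2.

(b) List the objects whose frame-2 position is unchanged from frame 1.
the pink triangle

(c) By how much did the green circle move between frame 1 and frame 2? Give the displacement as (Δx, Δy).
(-1, -1)

The green circle was at (6, 14) in frame 1 and (5, 13) in frame 2.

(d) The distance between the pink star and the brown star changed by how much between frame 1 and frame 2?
+4

Distance in frame 1: 7. Distance in frame 2: 11.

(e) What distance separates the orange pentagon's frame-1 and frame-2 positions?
4

The orange pentagon moved from (12, 2) to (10, 6), a distance of √(2² + 4²) ≈ 4.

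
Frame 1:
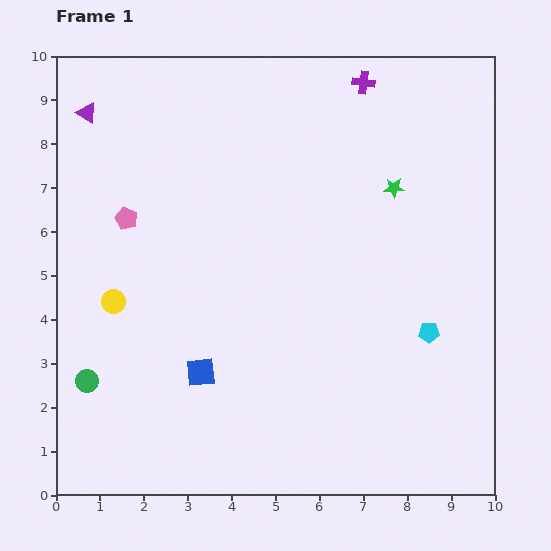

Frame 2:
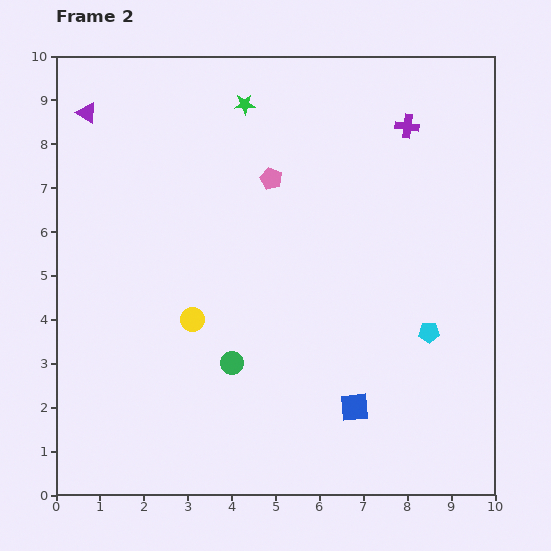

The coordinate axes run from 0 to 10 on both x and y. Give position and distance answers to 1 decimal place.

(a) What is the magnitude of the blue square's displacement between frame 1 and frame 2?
3.6

The blue square moved from (3.3, 2.8) to (6.8, 2.0), a distance of √(3.5² + 0.8²) ≈ 3.6.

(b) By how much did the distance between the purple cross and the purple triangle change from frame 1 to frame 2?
+1.0

Distance in frame 1: 6.3. Distance in frame 2: 7.3.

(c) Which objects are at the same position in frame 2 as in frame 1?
the cyan pentagon, the purple triangle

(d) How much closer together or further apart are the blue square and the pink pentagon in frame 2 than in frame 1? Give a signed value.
+1.6

Distance in frame 1: 3.9. Distance in frame 2: 5.5.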